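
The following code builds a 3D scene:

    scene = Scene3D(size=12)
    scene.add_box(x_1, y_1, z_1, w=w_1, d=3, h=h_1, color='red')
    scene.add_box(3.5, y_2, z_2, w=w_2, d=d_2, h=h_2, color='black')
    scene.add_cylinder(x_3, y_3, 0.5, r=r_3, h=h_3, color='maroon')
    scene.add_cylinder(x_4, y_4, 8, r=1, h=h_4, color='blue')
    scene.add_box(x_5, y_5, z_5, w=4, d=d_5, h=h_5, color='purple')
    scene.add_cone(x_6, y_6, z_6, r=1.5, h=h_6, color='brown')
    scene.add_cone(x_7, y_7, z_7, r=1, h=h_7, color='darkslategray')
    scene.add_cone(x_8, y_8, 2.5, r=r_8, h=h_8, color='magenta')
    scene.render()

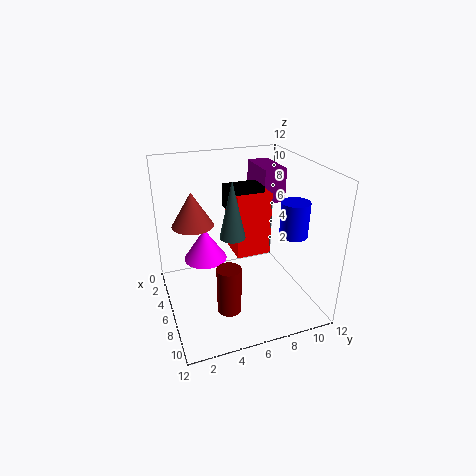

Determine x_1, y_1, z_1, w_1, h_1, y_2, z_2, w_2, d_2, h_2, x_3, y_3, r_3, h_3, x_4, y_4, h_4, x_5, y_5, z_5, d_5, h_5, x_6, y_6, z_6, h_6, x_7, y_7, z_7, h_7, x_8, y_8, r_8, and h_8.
x_1 = 2.5; y_1 = 6; z_1 = 4; w_1 = 3.5; h_1 = 5.5; y_2 = 5.5; z_2 = 8; w_2 = 2; d_2 = 3; h_2 = 2; x_3 = 8; y_3 = 4.5; r_3 = 1; h_3 = 4; x_4 = 10.5; y_4 = 8.5; h_4 = 2.5; x_5 = 0.5; y_5 = 9; z_5 = 8; d_5 = 2; h_5 = 3; x_6 = 7.5; y_6 = 2; z_6 = 8.5; h_6 = 2.5; x_7 = 7.5; y_7 = 5; z_7 = 7; h_7 = 4.5; x_8 = 2.5; y_8 = 4; r_8 = 2; h_8 = 3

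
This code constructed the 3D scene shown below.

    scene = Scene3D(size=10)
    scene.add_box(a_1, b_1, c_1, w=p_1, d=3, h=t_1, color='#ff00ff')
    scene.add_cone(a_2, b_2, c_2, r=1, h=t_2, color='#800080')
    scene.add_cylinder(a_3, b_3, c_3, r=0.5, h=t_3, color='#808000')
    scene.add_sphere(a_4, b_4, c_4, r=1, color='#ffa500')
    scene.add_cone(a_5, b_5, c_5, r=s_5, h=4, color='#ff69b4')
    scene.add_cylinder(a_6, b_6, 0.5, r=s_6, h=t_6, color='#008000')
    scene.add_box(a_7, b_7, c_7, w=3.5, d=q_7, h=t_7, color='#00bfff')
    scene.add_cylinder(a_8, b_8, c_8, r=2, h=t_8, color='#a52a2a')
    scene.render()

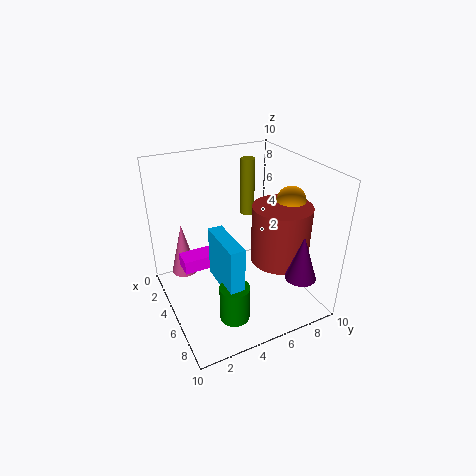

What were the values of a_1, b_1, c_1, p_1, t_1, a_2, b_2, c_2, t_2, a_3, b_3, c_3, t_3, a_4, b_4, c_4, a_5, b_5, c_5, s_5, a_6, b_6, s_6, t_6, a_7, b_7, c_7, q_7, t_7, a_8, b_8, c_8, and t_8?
a_1 = 2
b_1 = 1.5
c_1 = 2
p_1 = 1.5
t_1 = 1
a_2 = 9
b_2 = 7.5
c_2 = 3.5
t_2 = 3
a_3 = 3.5
b_3 = 6.5
c_3 = 6
t_3 = 4
a_4 = 6
b_4 = 8.5
c_4 = 7.5
a_5 = 1.5
b_5 = 2
c_5 = 1
s_5 = 1
a_6 = 7.5
b_6 = 3.5
s_6 = 1
t_6 = 2.5
a_7 = 4.5
b_7 = 3
c_7 = 2.5
q_7 = 1
t_7 = 3.5
a_8 = 6.5
b_8 = 7.5
c_8 = 3.5
t_8 = 4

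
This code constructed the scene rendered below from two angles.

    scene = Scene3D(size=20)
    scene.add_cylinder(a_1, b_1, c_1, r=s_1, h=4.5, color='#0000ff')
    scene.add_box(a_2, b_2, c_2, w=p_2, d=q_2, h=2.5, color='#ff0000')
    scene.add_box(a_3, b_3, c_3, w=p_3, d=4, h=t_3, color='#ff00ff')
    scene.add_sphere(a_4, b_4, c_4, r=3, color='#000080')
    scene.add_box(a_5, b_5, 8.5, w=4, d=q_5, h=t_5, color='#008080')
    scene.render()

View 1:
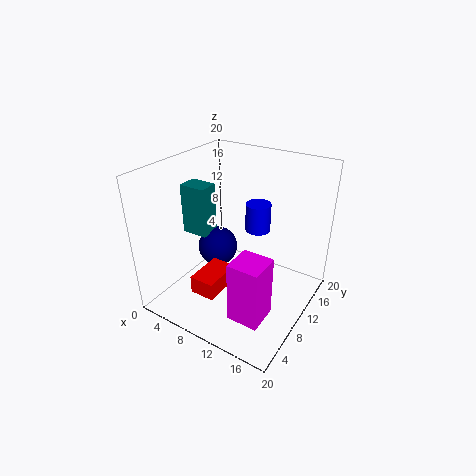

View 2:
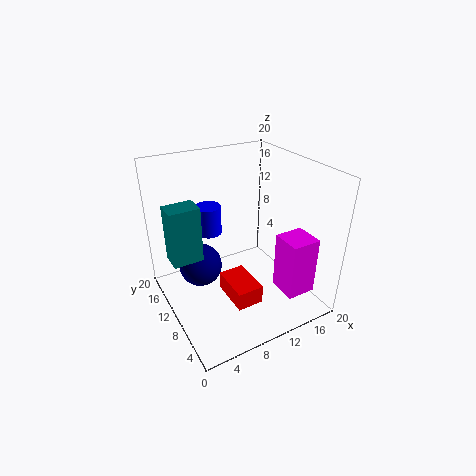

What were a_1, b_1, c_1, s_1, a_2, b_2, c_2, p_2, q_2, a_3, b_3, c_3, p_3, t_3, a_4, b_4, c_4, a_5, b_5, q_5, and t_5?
a_1 = 9, b_1 = 17.5, c_1 = 7.5, s_1 = 2, a_2 = 6.5, b_2 = 3.5, c_2 = 3.5, p_2 = 3.5, q_2 = 5.5, a_3 = 13.5, b_3 = 2, c_3 = 3.5, p_3 = 4, t_3 = 8, a_4 = 5, b_4 = 12, c_4 = 6, a_5 = 0.5, b_5 = 9.5, q_5 = 3, t_5 = 7.5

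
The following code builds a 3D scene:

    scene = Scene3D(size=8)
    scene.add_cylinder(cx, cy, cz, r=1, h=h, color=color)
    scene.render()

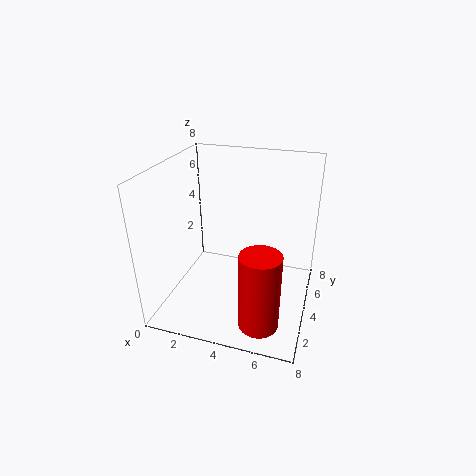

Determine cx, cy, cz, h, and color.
cx = 6
cy = 1
cz = 1
h = 4
color = 'red'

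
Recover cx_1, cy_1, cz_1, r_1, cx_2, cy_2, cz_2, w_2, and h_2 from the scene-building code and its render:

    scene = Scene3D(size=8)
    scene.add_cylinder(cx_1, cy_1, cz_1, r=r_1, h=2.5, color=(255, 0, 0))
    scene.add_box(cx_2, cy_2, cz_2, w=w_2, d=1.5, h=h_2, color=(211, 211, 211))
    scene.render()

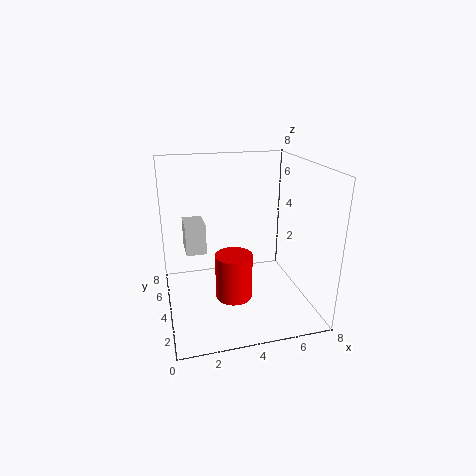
cx_1 = 3.5, cy_1 = 3, cz_1 = 1, r_1 = 1, cx_2 = 1, cy_2 = 2.5, cz_2 = 4, w_2 = 1, h_2 = 1.5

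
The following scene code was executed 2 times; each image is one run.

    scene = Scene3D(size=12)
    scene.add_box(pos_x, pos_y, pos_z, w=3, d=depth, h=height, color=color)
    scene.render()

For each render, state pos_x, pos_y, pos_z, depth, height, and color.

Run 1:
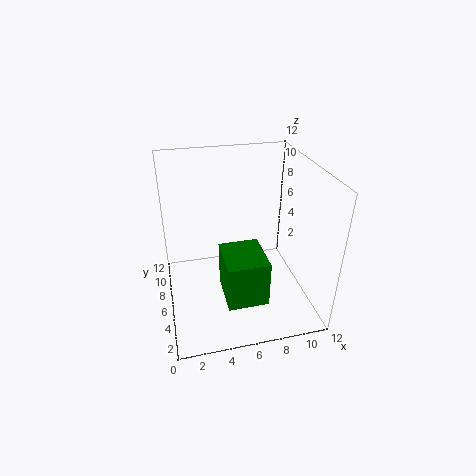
pos_x = 4, pos_y = 0.5, pos_z = 3.5, depth = 3.5, height = 3.5, color = 'green'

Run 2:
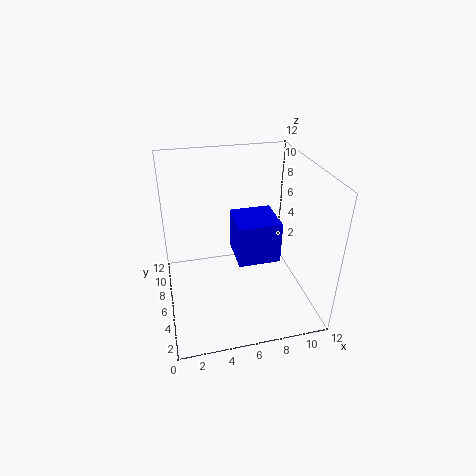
pos_x = 5, pos_y = 1.5, pos_z = 6.5, depth = 3, height = 3, color = 'blue'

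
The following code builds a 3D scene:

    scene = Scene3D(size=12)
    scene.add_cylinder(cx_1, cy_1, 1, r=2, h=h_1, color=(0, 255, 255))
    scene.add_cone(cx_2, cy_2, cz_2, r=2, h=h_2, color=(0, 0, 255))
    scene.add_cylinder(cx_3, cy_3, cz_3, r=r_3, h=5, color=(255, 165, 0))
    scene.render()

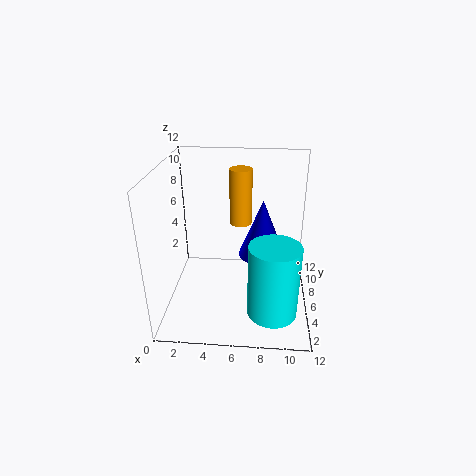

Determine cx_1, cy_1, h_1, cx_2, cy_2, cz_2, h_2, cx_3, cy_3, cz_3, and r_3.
cx_1 = 9, cy_1 = 3, h_1 = 6, cx_2 = 8, cy_2 = 7, cz_2 = 4, h_2 = 5, cx_3 = 6, cy_3 = 9, cz_3 = 6, r_3 = 1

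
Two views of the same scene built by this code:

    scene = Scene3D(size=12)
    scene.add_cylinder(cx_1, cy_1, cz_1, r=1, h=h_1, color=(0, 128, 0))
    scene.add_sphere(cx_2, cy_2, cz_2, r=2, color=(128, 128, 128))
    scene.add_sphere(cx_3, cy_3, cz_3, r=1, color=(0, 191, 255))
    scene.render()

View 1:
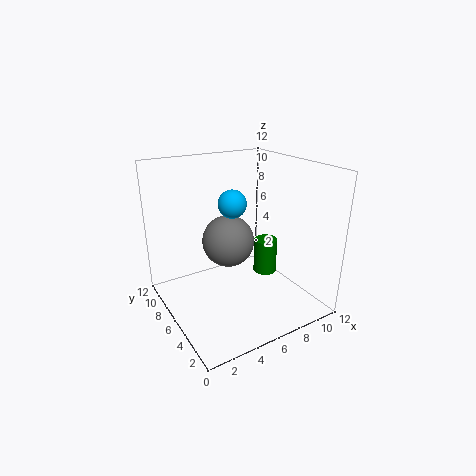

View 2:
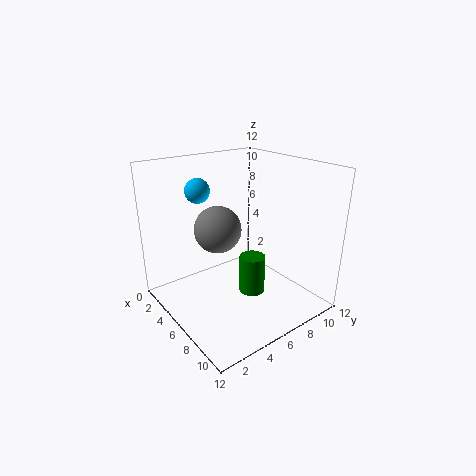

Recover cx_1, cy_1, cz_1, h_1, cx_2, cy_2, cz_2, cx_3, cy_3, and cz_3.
cx_1 = 8.5, cy_1 = 5.5, cz_1 = 2.5, h_1 = 3, cx_2 = 4.5, cy_2 = 5, cz_2 = 6.5, cx_3 = 4, cy_3 = 3.5, cz_3 = 10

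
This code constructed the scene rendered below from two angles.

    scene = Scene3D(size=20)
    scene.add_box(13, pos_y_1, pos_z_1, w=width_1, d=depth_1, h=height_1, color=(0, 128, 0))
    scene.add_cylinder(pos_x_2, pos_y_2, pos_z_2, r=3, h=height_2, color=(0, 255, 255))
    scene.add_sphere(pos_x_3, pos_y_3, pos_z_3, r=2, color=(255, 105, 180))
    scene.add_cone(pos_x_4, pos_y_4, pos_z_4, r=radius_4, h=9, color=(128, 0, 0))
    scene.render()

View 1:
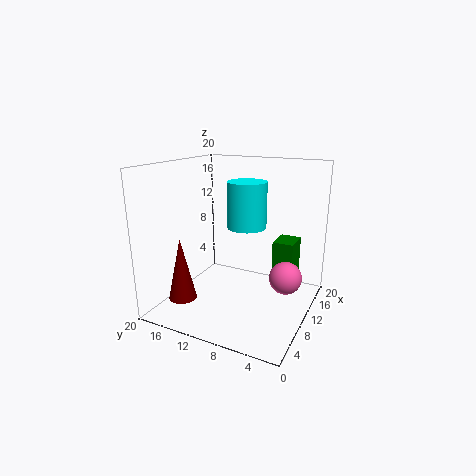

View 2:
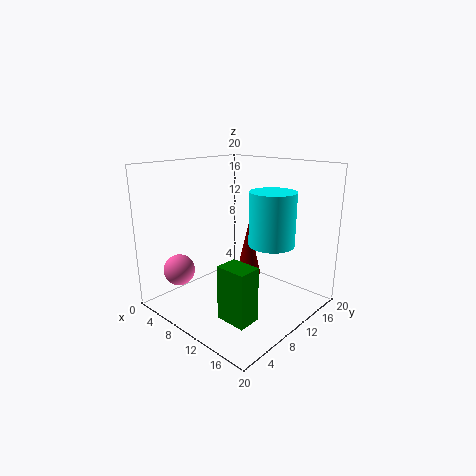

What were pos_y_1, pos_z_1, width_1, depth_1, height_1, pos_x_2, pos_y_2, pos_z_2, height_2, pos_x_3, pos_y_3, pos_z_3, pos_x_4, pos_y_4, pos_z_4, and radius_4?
pos_y_1 = 3
pos_z_1 = 2
width_1 = 4
depth_1 = 3
height_1 = 7
pos_x_2 = 15
pos_y_2 = 11
pos_z_2 = 10
height_2 = 7
pos_x_3 = 7
pos_y_3 = 2
pos_z_3 = 7
pos_x_4 = 6
pos_y_4 = 17
pos_z_4 = 1
radius_4 = 2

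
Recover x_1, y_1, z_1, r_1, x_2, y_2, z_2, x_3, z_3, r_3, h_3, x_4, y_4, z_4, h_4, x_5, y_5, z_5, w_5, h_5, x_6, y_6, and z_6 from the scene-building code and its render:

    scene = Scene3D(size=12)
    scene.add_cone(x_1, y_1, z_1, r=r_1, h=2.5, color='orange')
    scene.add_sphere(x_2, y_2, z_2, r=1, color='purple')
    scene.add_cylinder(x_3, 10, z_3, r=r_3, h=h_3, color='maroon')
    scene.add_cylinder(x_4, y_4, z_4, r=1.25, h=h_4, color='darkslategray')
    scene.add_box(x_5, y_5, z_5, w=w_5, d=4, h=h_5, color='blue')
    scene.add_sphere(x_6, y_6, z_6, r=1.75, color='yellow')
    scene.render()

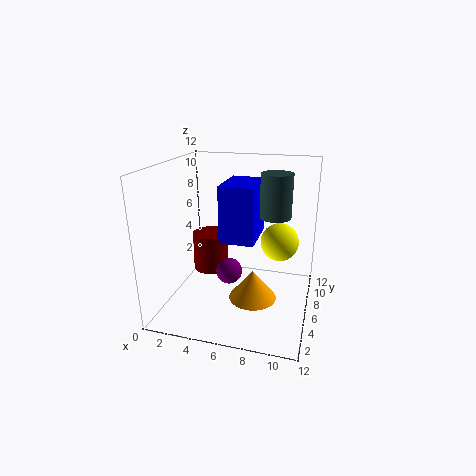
x_1 = 7.5; y_1 = 5.25; z_1 = 1; r_1 = 2; x_2 = 6; y_2 = 3.5; z_2 = 4.25; x_3 = 2; z_3 = 0.75; r_3 = 1.75; h_3 = 3.75; x_4 = 9; y_4 = 6.25; z_4 = 8; h_4 = 3.5; x_5 = 5; y_5 = 4; z_5 = 6.25; w_5 = 2.75; h_5 = 4.5; x_6 = 9; y_6 = 9.5; z_6 = 4.5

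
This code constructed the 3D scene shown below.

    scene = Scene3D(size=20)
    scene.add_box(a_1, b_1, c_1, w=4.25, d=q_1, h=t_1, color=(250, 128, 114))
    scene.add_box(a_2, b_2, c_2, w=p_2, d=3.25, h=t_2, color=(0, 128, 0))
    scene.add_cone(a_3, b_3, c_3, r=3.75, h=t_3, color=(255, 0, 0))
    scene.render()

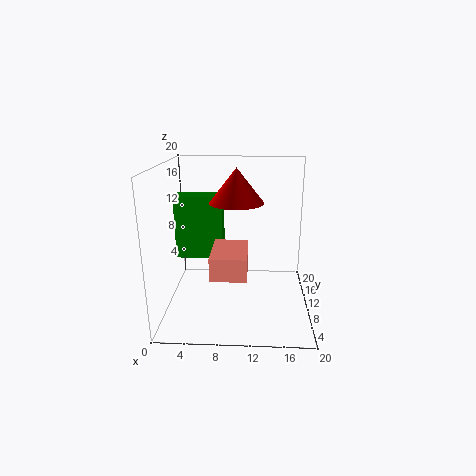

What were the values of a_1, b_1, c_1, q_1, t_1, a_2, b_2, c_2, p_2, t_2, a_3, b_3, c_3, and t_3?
a_1 = 7.25; b_1 = 0.5; c_1 = 8.25; q_1 = 6.25; t_1 = 2.75; a_2 = 1; b_2 = 10.75; c_2 = 6.5; p_2 = 6.75; t_2 = 9; a_3 = 9.75; b_3 = 11; c_3 = 14.75; t_3 = 4.75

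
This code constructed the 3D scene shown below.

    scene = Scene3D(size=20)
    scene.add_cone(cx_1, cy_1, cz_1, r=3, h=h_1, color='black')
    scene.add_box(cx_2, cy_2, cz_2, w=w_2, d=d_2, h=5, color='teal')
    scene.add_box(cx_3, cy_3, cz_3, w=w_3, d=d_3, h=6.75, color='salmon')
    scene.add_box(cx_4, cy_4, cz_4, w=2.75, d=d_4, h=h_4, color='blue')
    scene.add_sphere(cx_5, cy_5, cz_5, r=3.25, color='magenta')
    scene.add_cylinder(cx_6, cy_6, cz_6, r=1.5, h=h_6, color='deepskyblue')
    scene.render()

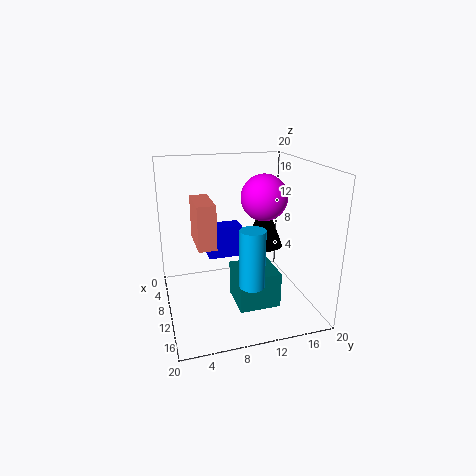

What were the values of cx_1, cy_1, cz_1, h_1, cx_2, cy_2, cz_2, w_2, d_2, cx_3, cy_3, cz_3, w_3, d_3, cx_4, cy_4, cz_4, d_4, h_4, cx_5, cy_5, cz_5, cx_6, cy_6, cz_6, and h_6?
cx_1 = 4.5
cy_1 = 16
cz_1 = 6
h_1 = 7.75
cx_2 = 9
cy_2 = 9
cz_2 = 1
w_2 = 5.75
d_2 = 5.75
cx_3 = 1.25
cy_3 = 4.75
cz_3 = 7.5
w_3 = 6.75
d_3 = 2.75
cx_4 = 2.75
cy_4 = 6.75
cz_4 = 5
d_4 = 5.25
h_4 = 5
cx_5 = 9.25
cy_5 = 14
cz_5 = 15.25
cx_6 = 18.25
cy_6 = 9.25
cz_6 = 7.25
h_6 = 7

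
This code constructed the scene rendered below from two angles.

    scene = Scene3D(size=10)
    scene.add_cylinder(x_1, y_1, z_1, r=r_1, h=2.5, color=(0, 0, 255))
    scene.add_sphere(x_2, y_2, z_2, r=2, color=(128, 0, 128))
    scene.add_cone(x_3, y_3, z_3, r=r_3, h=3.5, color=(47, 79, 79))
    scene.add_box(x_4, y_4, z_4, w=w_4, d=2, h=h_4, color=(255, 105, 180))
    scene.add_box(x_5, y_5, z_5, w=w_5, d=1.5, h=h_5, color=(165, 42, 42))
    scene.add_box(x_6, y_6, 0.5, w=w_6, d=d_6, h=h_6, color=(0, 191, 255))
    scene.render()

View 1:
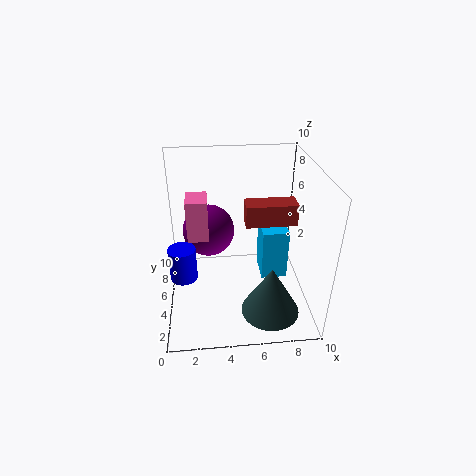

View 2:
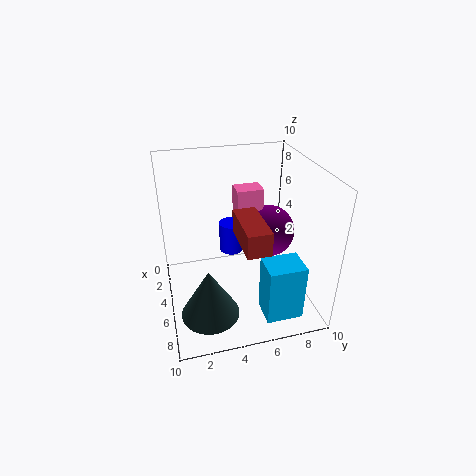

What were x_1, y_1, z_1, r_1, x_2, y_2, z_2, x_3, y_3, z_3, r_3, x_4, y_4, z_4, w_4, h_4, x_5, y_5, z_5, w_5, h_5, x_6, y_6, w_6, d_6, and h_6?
x_1 = 1; y_1 = 5.5; z_1 = 1.5; r_1 = 1; x_2 = 3; y_2 = 8; z_2 = 4; x_3 = 7; y_3 = 2.5; z_3 = 0.5; r_3 = 2; x_4 = 1.5; y_4 = 5.5; z_4 = 4.5; w_4 = 1.5; h_4 = 3; x_5 = 5.5; y_5 = 4.5; z_5 = 6; w_5 = 3.5; h_5 = 1.5; x_6 = 7; y_6 = 6; w_6 = 2; d_6 = 2.5; h_6 = 4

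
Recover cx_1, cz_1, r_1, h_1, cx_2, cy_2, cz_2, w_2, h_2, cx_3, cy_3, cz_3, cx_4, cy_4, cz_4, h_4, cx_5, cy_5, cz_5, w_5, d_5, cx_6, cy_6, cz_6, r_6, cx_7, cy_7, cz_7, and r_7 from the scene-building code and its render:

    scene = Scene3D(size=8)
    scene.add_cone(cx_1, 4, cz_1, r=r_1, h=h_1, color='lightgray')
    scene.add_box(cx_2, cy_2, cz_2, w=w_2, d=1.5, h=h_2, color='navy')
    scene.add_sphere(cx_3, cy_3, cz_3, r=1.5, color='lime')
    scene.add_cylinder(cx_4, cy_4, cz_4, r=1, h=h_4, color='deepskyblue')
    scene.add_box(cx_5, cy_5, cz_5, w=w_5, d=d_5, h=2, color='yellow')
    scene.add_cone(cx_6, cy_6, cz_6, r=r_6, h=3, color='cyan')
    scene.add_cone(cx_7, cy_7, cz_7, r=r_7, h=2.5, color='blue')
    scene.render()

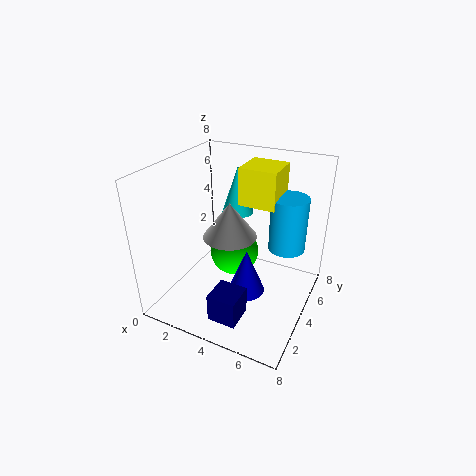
cx_1 = 3.5, cz_1 = 4, r_1 = 1.5, h_1 = 2, cx_2 = 4, cy_2 = 0.5, cz_2 = 1, w_2 = 1.5, h_2 = 1.5, cx_3 = 3, cy_3 = 5.5, cz_3 = 2, cx_4 = 6.5, cy_4 = 5, cz_4 = 3.5, h_4 = 3, cx_5 = 4, cy_5 = 4, cz_5 = 6, w_5 = 2, d_5 = 2, cx_6 = 2.5, cy_6 = 7, cz_6 = 4, r_6 = 1, cx_7 = 5, cy_7 = 3, cz_7 = 1.5, r_7 = 1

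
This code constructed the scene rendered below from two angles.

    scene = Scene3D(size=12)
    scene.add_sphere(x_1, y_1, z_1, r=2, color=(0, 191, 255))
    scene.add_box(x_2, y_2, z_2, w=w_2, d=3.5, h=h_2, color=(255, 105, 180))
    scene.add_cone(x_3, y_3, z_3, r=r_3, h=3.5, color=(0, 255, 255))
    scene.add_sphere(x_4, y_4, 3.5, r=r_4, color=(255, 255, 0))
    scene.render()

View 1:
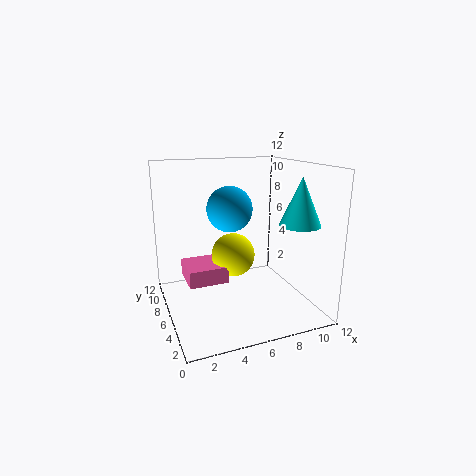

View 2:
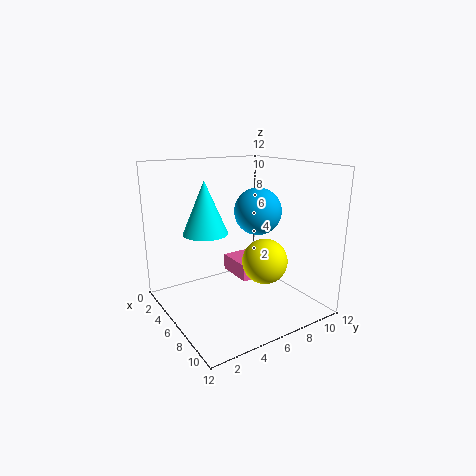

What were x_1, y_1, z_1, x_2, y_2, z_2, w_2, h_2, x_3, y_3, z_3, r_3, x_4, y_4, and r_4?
x_1 = 6, y_1 = 8, z_1 = 8, x_2 = 2, y_2 = 7, z_2 = 1.5, w_2 = 3.5, h_2 = 1.5, x_3 = 9, y_3 = 1.5, z_3 = 8, r_3 = 1.5, x_4 = 6.5, y_4 = 8.5, r_4 = 2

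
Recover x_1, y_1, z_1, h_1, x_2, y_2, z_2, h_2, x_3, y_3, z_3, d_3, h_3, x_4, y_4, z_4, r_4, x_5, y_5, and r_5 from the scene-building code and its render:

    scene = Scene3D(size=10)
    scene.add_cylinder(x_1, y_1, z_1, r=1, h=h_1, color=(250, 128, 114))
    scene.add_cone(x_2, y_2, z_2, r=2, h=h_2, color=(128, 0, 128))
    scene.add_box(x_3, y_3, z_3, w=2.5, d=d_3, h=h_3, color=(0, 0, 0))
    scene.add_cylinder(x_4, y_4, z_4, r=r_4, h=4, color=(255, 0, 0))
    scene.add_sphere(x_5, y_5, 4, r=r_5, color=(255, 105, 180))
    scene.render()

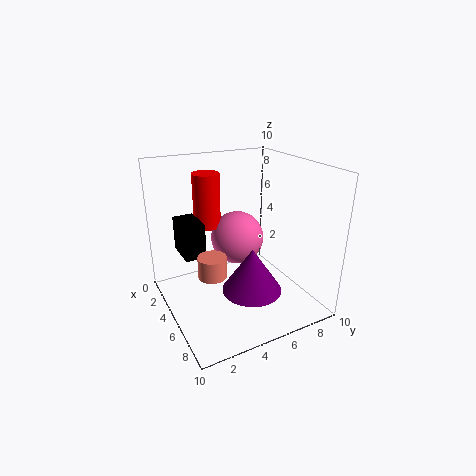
x_1 = 5, y_1 = 3, z_1 = 2.5, h_1 = 1.5, x_2 = 7, y_2 = 5, z_2 = 2, h_2 = 3, x_3 = 1.5, y_3 = 1.5, z_3 = 3.5, d_3 = 1.5, h_3 = 2.5, x_4 = 2, y_4 = 4, z_4 = 5, r_4 = 1, x_5 = 3, y_5 = 6, r_5 = 2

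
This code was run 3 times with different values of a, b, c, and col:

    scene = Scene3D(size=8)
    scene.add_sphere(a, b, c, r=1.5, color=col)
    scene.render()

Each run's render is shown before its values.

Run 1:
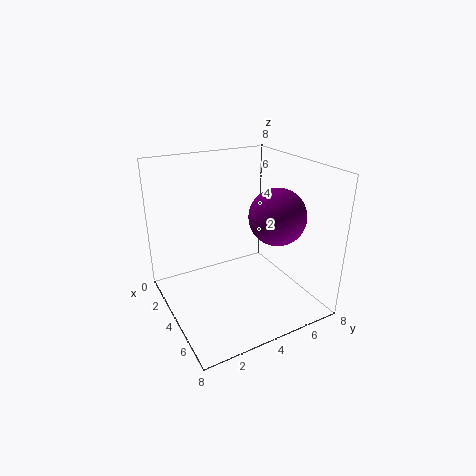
a = 5.5
b = 5.5
c = 5.5
col = 'purple'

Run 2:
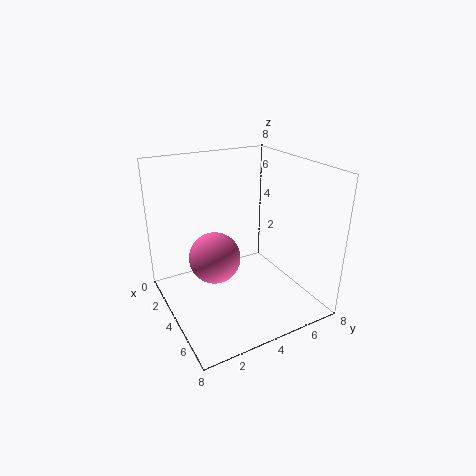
a = 3
b = 3
c = 2.5
col = 'hotpink'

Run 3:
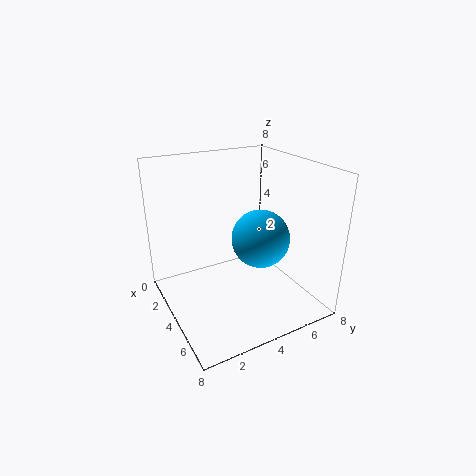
a = 5.5
b = 4.5
c = 4.5
col = 'deepskyblue'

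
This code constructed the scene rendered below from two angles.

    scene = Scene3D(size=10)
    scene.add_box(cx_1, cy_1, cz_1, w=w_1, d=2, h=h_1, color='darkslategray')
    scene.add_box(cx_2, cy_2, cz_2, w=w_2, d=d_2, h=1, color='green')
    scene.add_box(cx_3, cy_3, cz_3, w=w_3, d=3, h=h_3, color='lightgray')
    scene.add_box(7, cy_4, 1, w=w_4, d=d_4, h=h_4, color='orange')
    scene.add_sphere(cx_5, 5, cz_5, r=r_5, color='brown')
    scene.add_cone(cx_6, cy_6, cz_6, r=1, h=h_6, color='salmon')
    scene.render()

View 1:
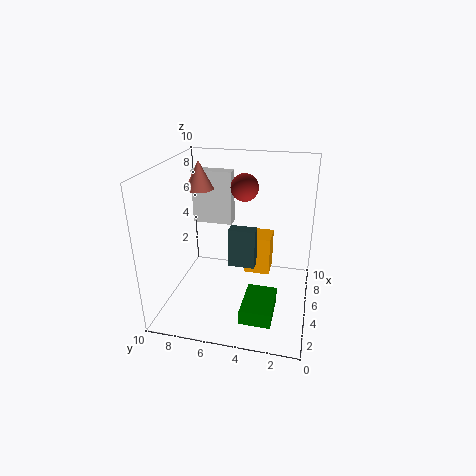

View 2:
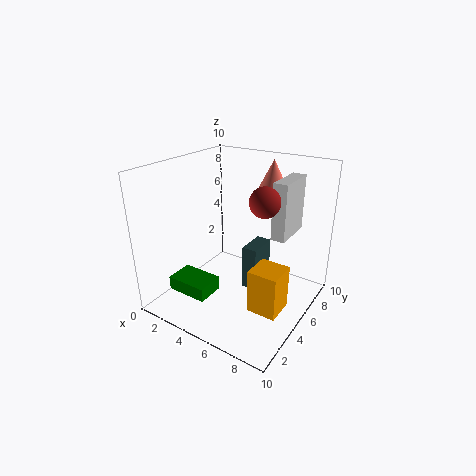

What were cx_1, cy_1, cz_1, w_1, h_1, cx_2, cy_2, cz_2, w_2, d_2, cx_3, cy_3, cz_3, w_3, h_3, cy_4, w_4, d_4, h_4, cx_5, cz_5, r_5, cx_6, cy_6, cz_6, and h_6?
cx_1 = 6, cy_1 = 4, cz_1 = 2, w_1 = 1, h_1 = 3, cx_2 = 1, cy_2 = 2, cz_2 = 1, w_2 = 3, d_2 = 2, cx_3 = 7, cy_3 = 6, cz_3 = 5, w_3 = 1, h_3 = 4, cy_4 = 3, w_4 = 2, d_4 = 2, h_4 = 3, cx_5 = 7, cz_5 = 8, r_5 = 1, cx_6 = 6, cy_6 = 8, cz_6 = 8, h_6 = 2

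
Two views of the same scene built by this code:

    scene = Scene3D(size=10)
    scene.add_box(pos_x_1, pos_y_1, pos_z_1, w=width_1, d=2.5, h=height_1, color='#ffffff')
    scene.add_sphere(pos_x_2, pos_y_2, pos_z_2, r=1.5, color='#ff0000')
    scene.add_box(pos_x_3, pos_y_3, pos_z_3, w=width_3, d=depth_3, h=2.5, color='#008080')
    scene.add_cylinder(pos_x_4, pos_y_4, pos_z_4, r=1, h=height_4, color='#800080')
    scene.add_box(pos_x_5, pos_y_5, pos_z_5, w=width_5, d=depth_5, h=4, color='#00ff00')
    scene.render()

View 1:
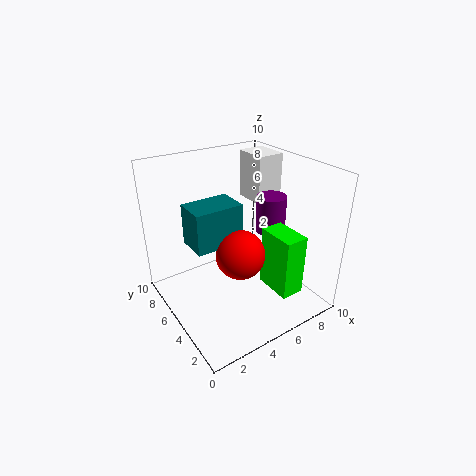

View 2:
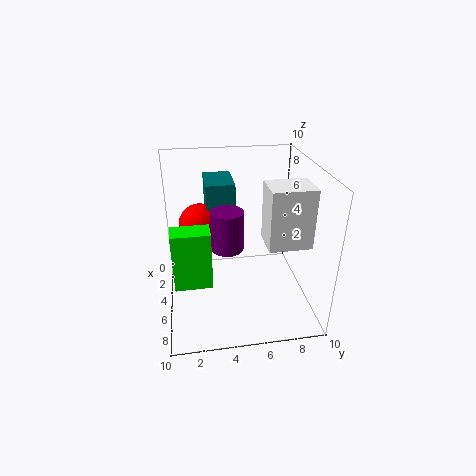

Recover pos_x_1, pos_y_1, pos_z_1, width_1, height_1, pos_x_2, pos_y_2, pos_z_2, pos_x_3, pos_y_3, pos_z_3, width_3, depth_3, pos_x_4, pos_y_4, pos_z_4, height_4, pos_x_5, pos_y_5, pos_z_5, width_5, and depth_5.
pos_x_1 = 7.5; pos_y_1 = 6; pos_z_1 = 6.5; width_1 = 2; height_1 = 3.5; pos_x_2 = 3.5; pos_y_2 = 2.5; pos_z_2 = 5.5; pos_x_3 = 1; pos_y_3 = 3; pos_z_3 = 6; width_3 = 3; depth_3 = 2; pos_x_4 = 7; pos_y_4 = 4; pos_z_4 = 5.5; height_4 = 2.5; pos_x_5 = 5.5; pos_y_5 = 0.5; pos_z_5 = 2.5; width_5 = 1.5; depth_5 = 2.5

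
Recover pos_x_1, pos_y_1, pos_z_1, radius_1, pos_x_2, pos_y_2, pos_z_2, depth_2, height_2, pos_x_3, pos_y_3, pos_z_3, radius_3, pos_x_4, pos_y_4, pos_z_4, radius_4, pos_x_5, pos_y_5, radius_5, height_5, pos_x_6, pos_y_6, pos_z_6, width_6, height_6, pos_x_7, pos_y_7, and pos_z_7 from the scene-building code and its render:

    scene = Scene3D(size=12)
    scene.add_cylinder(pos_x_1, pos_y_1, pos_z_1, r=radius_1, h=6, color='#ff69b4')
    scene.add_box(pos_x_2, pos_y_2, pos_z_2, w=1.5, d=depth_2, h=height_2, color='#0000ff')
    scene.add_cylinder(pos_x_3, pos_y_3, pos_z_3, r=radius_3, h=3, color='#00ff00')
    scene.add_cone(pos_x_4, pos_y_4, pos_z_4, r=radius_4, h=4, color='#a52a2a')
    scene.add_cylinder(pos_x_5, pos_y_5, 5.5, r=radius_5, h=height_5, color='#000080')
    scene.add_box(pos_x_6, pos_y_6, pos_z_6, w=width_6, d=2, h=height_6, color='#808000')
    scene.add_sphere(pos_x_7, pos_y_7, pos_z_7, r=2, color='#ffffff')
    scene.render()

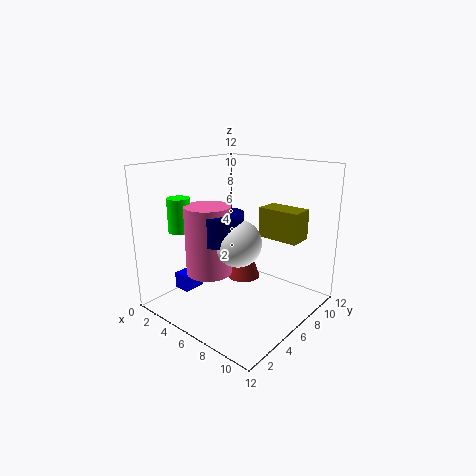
pos_x_1 = 3.5
pos_y_1 = 5
pos_z_1 = 2.5
radius_1 = 2
pos_x_2 = 0.5
pos_y_2 = 3.5
pos_z_2 = 0.5
depth_2 = 2
height_2 = 1.5
pos_x_3 = 1
pos_y_3 = 4
pos_z_3 = 6
radius_3 = 1
pos_x_4 = 5
pos_y_4 = 8
pos_z_4 = 1.5
radius_4 = 1.5
pos_x_5 = 4.5
pos_y_5 = 5.5
radius_5 = 2
height_5 = 2.5
pos_x_6 = 7
pos_y_6 = 7.5
pos_z_6 = 6
width_6 = 3.5
height_6 = 2.5
pos_x_7 = 6
pos_y_7 = 6
pos_z_7 = 5.5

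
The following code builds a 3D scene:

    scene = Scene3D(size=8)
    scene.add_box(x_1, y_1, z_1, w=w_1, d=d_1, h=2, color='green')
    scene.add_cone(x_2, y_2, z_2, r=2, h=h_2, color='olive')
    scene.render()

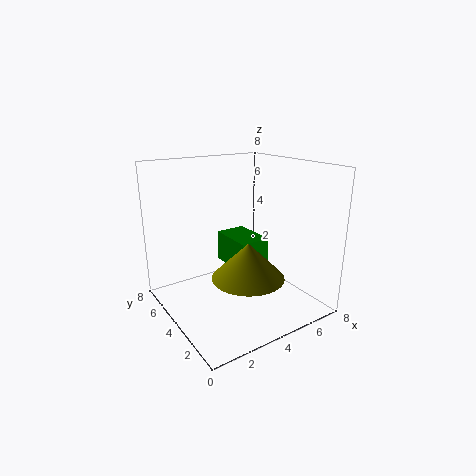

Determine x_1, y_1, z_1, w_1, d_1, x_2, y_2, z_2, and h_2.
x_1 = 5
y_1 = 5
z_1 = 1
w_1 = 2
d_1 = 3
x_2 = 4
y_2 = 3
z_2 = 2
h_2 = 2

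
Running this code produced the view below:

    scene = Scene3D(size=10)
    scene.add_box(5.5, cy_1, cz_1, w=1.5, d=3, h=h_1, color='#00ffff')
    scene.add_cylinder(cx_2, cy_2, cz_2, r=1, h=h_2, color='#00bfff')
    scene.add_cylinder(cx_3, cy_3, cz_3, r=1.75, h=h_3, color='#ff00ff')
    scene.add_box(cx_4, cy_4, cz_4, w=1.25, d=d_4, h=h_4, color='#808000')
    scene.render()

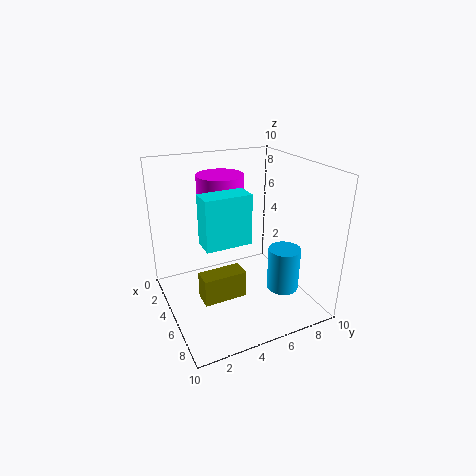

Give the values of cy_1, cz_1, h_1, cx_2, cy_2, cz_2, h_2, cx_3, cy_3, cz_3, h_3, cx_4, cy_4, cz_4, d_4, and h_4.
cy_1 = 2, cz_1 = 5.5, h_1 = 3.25, cx_2 = 8.5, cy_2 = 6.5, cz_2 = 2.75, h_2 = 2.75, cx_3 = 2, cy_3 = 5, cz_3 = 5, h_3 = 3.75, cx_4 = 6.5, cy_4 = 1.5, cz_4 = 2.25, d_4 = 2.75, h_4 = 1.75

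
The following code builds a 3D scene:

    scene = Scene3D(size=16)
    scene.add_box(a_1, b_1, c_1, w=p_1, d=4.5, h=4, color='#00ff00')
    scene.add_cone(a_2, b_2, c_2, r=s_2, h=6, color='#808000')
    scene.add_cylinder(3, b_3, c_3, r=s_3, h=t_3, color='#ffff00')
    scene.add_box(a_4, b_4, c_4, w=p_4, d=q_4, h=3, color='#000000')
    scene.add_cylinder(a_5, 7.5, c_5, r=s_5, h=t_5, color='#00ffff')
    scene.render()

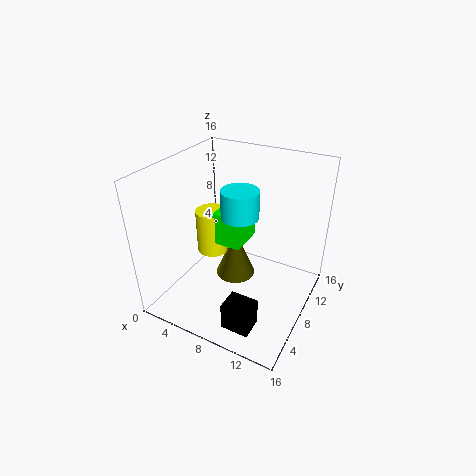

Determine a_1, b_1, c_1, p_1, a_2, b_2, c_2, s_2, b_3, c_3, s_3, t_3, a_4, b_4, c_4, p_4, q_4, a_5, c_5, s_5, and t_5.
a_1 = 4; b_1 = 9; c_1 = 5.5; p_1 = 3.5; a_2 = 6; b_2 = 11; c_2 = 0.5; s_2 = 2.5; b_3 = 10.5; c_3 = 3.5; s_3 = 2; t_3 = 5.5; a_4 = 9.5; b_4 = 1.5; c_4 = 1; p_4 = 3; q_4 = 2.5; a_5 = 8.5; c_5 = 11; s_5 = 2; t_5 = 3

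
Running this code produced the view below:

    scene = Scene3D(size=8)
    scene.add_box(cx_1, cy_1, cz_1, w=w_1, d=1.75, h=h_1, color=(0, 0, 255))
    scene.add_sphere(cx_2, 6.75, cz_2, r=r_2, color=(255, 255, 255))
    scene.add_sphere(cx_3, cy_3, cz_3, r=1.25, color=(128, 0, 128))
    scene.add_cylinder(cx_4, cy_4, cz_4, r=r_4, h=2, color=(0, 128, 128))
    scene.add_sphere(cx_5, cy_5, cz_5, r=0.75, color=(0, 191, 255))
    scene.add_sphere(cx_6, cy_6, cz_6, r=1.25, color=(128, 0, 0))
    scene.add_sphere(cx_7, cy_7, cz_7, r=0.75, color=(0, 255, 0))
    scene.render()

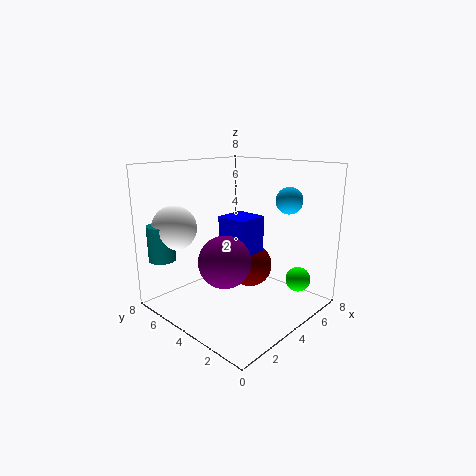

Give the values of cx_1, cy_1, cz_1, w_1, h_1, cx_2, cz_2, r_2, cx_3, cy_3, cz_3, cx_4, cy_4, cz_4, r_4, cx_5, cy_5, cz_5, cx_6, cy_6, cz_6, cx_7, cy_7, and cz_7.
cx_1 = 3.25
cy_1 = 3
cz_1 = 3.25
w_1 = 1.75
h_1 = 2
cx_2 = 1.75
cz_2 = 4.5
r_2 = 1.25
cx_3 = 1.5
cy_3 = 2.5
cz_3 = 3.75
cx_4 = 1
cy_4 = 7
cz_4 = 2.75
r_4 = 0.75
cx_5 = 6.25
cy_5 = 2.25
cz_5 = 6
cx_6 = 4.75
cy_6 = 3.75
cz_6 = 2.25
cx_7 = 7.25
cy_7 = 2
cz_7 = 1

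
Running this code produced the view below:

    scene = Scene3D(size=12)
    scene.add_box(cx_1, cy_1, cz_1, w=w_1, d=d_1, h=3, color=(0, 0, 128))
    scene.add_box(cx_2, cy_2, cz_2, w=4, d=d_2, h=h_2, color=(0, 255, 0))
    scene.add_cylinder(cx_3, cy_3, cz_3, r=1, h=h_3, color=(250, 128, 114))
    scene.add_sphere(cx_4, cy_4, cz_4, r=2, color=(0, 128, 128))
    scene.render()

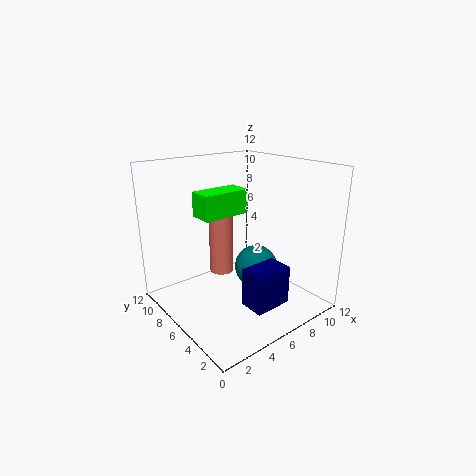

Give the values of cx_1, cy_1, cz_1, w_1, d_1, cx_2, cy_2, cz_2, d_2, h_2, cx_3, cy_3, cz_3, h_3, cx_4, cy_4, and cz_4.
cx_1 = 4
cy_1 = 1
cz_1 = 2
w_1 = 3
d_1 = 2
cx_2 = 3
cy_2 = 6
cz_2 = 8
d_2 = 2
h_2 = 2
cx_3 = 5
cy_3 = 7
cz_3 = 3
h_3 = 5
cx_4 = 9
cy_4 = 7
cz_4 = 2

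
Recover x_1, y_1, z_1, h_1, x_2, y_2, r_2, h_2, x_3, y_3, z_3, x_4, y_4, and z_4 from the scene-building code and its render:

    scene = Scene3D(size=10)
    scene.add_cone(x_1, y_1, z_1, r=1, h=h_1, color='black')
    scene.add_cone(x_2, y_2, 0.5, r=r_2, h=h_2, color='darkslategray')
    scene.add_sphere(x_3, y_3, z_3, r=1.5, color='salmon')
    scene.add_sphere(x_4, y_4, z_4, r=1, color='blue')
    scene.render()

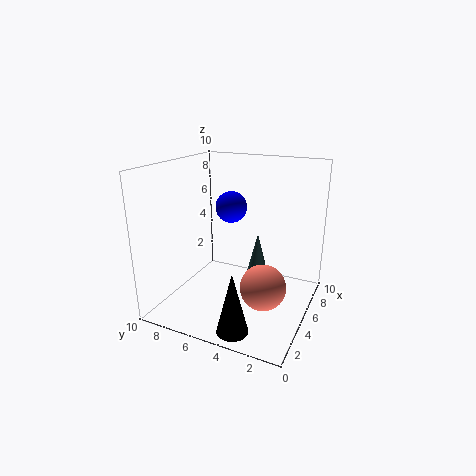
x_1 = 1
y_1 = 3.5
z_1 = 0.5
h_1 = 4
x_2 = 7.5
y_2 = 4.5
r_2 = 1
h_2 = 4
x_3 = 3.5
y_3 = 2.5
z_3 = 2.5
x_4 = 4
y_4 = 5
z_4 = 7.5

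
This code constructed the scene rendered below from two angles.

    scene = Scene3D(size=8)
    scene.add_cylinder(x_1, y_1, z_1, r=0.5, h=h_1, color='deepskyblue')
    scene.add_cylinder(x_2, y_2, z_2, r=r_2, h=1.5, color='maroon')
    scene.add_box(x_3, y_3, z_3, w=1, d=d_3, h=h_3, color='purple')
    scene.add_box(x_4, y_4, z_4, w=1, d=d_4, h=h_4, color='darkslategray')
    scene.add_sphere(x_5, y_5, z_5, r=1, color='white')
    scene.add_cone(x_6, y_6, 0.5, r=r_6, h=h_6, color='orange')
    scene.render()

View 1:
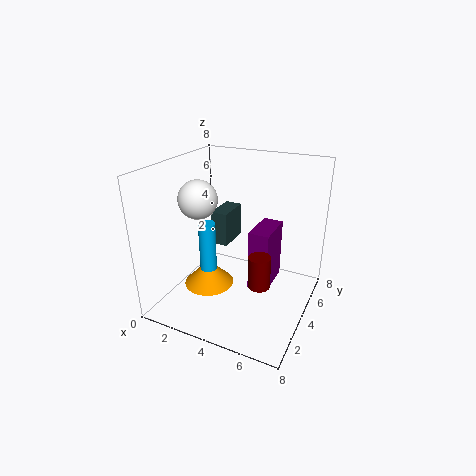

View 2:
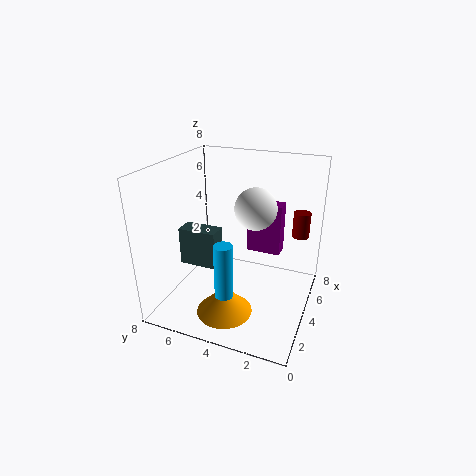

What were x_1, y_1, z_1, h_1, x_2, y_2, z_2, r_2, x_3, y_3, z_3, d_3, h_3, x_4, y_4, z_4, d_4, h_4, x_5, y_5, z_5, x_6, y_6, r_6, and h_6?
x_1 = 2, y_1 = 4, z_1 = 1.5, h_1 = 3, x_2 = 6.5, y_2 = 1, z_2 = 3.5, r_2 = 0.5, x_3 = 5.5, y_3 = 2, z_3 = 2.5, d_3 = 2, h_3 = 3, x_4 = 2, y_4 = 4.5, z_4 = 3, d_4 = 2, h_4 = 2, x_5 = 2.5, y_5 = 2.5, z_5 = 6.5, x_6 = 2, y_6 = 4, r_6 = 1.5, h_6 = 1.5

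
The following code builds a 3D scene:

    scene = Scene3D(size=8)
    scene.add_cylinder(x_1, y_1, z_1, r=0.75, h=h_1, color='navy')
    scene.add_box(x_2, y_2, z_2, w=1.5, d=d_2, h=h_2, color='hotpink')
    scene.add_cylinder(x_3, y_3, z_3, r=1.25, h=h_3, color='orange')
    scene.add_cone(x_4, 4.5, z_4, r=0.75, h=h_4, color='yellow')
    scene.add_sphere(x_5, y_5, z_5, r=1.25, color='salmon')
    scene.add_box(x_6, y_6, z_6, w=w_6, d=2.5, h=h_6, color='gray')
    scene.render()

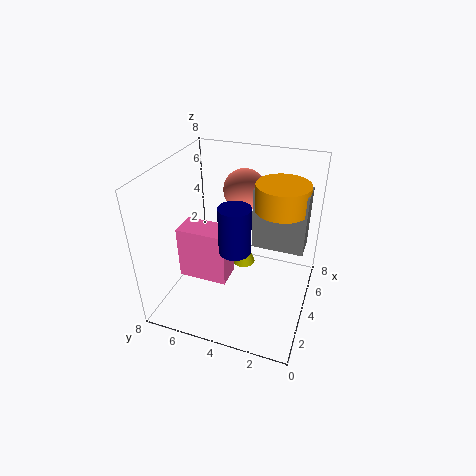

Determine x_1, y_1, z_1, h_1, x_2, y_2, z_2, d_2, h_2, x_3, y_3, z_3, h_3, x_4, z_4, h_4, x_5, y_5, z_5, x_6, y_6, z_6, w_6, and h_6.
x_1 = 1.5
y_1 = 3.25
z_1 = 5
h_1 = 2.25
x_2 = 2.5
y_2 = 4.25
z_2 = 1.75
d_2 = 2.75
h_2 = 3
x_3 = 3
y_3 = 1.5
z_3 = 6.75
h_3 = 1.25
x_4 = 6.5
z_4 = 0.5
h_4 = 2
x_5 = 6.5
y_5 = 4.5
z_5 = 5.75
x_6 = 2.5
y_6 = 0.25
z_6 = 4.75
w_6 = 1.25
h_6 = 3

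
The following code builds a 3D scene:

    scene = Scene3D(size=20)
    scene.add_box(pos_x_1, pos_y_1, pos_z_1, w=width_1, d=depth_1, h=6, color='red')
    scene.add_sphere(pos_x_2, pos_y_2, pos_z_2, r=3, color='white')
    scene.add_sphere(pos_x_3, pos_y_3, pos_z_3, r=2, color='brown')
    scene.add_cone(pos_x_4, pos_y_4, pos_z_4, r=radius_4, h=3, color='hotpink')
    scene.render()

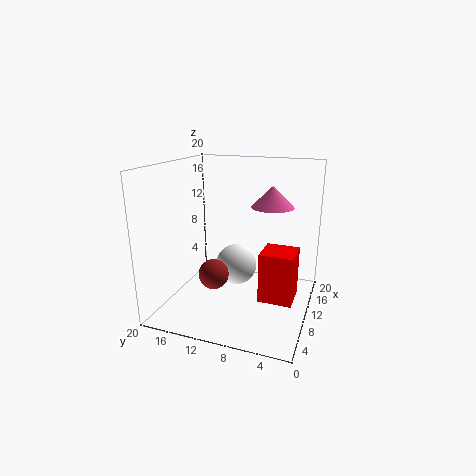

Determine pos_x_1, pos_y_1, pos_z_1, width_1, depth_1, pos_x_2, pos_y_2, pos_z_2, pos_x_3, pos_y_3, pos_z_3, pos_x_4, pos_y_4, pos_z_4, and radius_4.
pos_x_1 = 3, pos_y_1 = 1, pos_z_1 = 5, width_1 = 4, depth_1 = 4, pos_x_2 = 12, pos_y_2 = 11, pos_z_2 = 5, pos_x_3 = 6, pos_y_3 = 12, pos_z_3 = 6, pos_x_4 = 13, pos_y_4 = 6, pos_z_4 = 14, radius_4 = 3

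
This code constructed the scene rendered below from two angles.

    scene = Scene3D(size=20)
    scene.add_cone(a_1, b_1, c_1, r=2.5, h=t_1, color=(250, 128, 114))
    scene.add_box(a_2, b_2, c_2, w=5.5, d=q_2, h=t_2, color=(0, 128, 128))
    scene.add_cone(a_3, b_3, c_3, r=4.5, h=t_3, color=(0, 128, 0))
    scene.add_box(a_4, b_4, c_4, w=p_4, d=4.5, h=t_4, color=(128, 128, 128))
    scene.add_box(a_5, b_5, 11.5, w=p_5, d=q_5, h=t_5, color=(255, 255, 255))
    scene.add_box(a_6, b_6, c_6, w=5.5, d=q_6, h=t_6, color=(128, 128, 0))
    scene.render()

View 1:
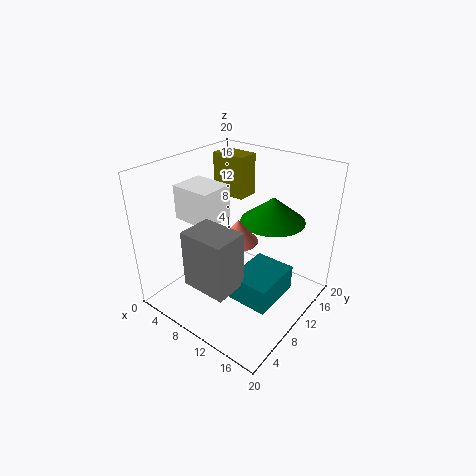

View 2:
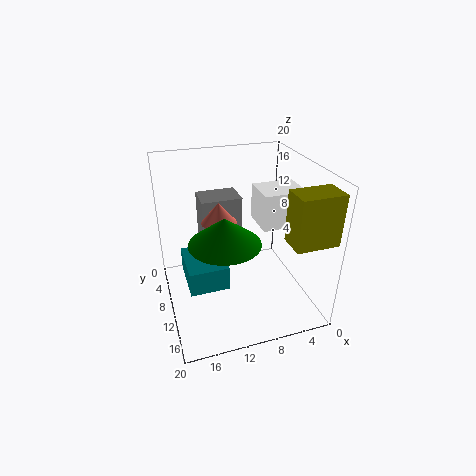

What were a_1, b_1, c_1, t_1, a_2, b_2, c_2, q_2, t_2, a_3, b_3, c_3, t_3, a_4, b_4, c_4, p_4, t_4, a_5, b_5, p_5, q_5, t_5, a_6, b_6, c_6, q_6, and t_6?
a_1 = 12
b_1 = 7.5
c_1 = 11.5
t_1 = 3
a_2 = 12
b_2 = 5.5
c_2 = 3.5
q_2 = 7
t_2 = 3.5
a_3 = 13
b_3 = 14
c_3 = 12
t_3 = 3.5
a_4 = 8
b_4 = 1.5
c_4 = 6.5
p_4 = 6
t_4 = 7.5
a_5 = 1
b_5 = 7
p_5 = 6
q_5 = 5
t_5 = 5
a_6 = 0.5
b_6 = 16
c_6 = 12.5
q_6 = 3.5
t_6 = 6.5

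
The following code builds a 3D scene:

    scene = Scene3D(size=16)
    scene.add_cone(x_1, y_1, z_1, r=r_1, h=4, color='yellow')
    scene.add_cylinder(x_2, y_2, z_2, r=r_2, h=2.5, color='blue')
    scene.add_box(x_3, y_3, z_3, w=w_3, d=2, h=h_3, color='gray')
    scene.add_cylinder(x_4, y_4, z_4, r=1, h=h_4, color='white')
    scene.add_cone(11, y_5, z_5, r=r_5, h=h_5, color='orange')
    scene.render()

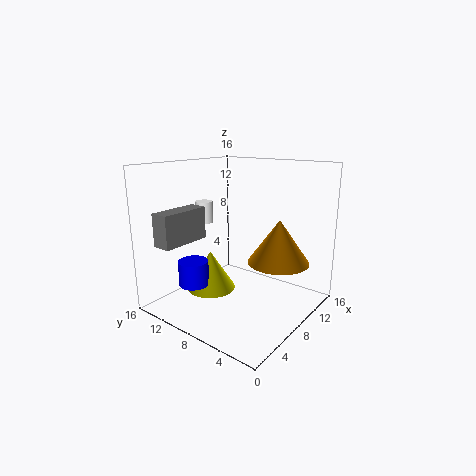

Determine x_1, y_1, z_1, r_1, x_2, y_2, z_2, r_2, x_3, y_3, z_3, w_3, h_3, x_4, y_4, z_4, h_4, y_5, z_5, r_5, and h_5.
x_1 = 4
y_1 = 8.5
z_1 = 3.5
r_1 = 2.5
x_2 = 2
y_2 = 9
z_2 = 4.5
r_2 = 1.5
x_3 = 0.5
y_3 = 11
z_3 = 8
w_3 = 5.5
h_3 = 3.5
x_4 = 8
y_4 = 13
z_4 = 9
h_4 = 2.5
y_5 = 4.5
z_5 = 5
r_5 = 3.5
h_5 = 5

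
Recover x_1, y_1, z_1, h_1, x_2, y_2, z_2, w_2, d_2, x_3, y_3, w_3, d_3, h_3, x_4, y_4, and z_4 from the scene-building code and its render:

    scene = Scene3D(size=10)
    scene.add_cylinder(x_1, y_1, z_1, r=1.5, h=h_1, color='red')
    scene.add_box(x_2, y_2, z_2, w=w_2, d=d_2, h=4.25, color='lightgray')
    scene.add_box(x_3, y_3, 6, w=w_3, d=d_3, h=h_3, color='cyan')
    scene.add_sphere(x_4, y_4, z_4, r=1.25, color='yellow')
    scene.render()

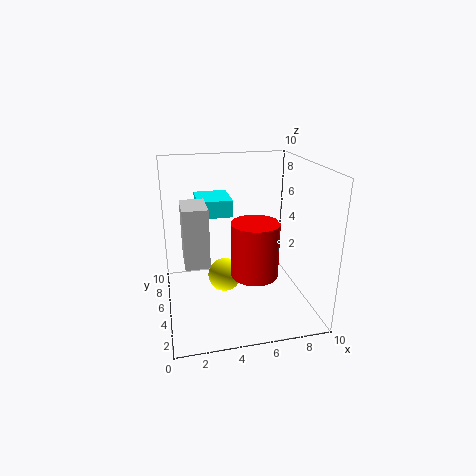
x_1 = 5.5; y_1 = 2.5; z_1 = 3.5; h_1 = 3.5; x_2 = 1.25; y_2 = 4.75; z_2 = 3; w_2 = 1.75; d_2 = 2.75; x_3 = 2.5; y_3 = 6.5; w_3 = 2.5; d_3 = 3; h_3 = 1.25; x_4 = 4.25; y_4 = 6.25; z_4 = 1.5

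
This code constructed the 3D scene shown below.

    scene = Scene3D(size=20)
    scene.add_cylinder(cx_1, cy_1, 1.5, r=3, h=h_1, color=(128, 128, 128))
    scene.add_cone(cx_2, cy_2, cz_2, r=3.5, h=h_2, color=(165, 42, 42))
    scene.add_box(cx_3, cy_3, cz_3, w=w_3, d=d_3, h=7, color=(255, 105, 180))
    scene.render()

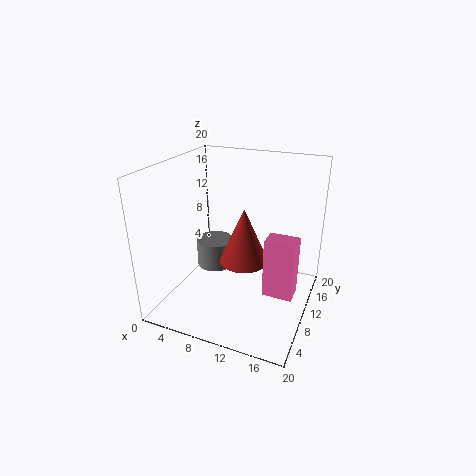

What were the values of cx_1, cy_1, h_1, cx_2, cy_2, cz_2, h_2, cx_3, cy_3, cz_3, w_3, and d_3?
cx_1 = 3.5, cy_1 = 15.5, h_1 = 4.5, cx_2 = 10.5, cy_2 = 11, cz_2 = 6, h_2 = 8, cx_3 = 16, cy_3 = 3, cz_3 = 7, w_3 = 3.5, d_3 = 2.5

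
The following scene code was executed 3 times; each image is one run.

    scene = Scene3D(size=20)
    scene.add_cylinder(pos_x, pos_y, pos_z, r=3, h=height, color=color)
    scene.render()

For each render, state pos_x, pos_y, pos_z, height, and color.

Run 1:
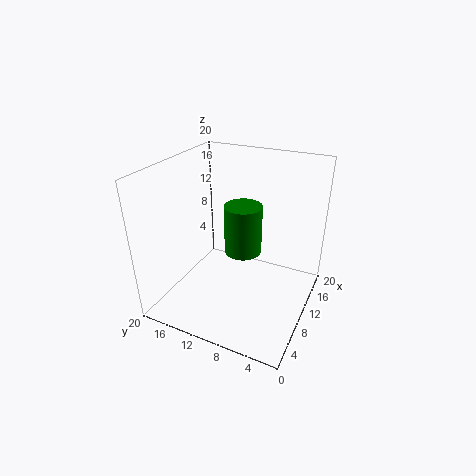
pos_x = 16
pos_y = 12
pos_z = 4
height = 8
color = 'green'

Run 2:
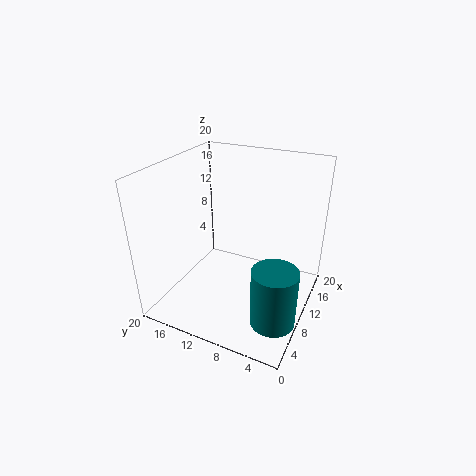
pos_x = 6
pos_y = 3
pos_z = 1
height = 8
color = 'teal'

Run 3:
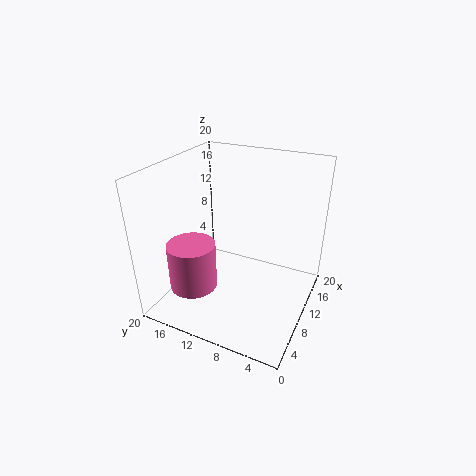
pos_x = 3
pos_y = 13
pos_z = 6
height = 6
color = 'hotpink'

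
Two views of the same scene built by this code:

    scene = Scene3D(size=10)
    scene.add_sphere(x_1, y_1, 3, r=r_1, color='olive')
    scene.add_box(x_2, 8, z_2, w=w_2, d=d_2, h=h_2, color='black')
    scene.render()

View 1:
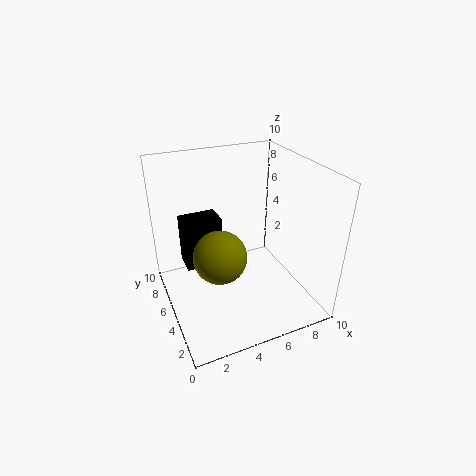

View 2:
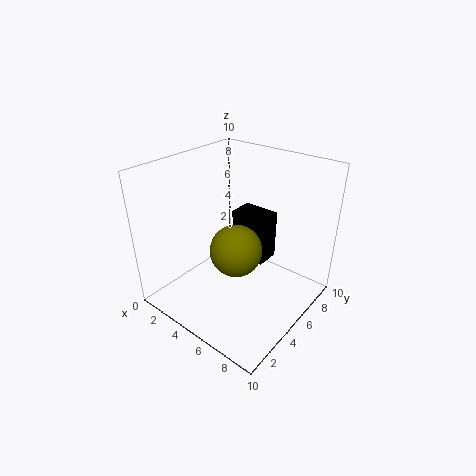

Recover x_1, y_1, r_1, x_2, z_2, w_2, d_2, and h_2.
x_1 = 4
y_1 = 6
r_1 = 2
x_2 = 2
z_2 = 1
w_2 = 3
d_2 = 2
h_2 = 4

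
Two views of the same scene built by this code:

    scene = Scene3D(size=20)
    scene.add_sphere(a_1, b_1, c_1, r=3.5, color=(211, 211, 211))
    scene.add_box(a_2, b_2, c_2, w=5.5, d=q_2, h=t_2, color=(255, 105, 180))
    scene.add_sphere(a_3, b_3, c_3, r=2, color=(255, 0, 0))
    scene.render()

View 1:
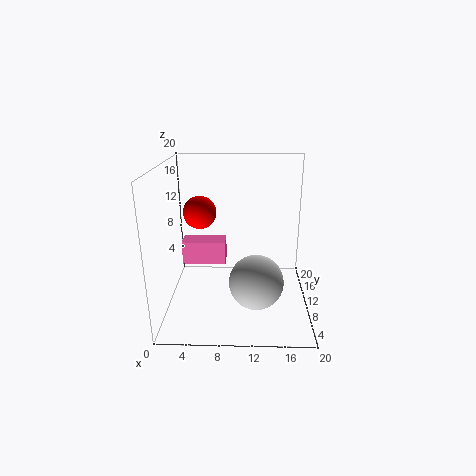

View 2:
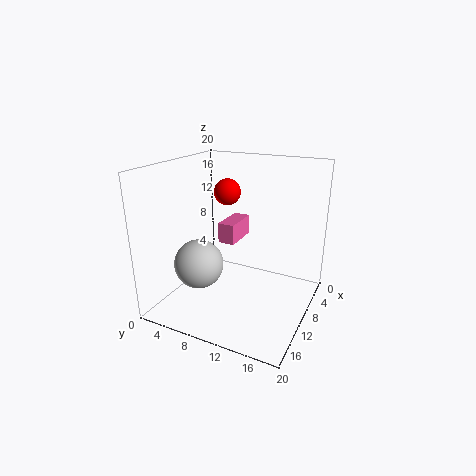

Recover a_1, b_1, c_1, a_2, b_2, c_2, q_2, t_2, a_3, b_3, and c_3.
a_1 = 12.5; b_1 = 5; c_1 = 6; a_2 = 3; b_2 = 6; c_2 = 8; q_2 = 2.5; t_2 = 3; a_3 = 5.5; b_3 = 6; c_3 = 15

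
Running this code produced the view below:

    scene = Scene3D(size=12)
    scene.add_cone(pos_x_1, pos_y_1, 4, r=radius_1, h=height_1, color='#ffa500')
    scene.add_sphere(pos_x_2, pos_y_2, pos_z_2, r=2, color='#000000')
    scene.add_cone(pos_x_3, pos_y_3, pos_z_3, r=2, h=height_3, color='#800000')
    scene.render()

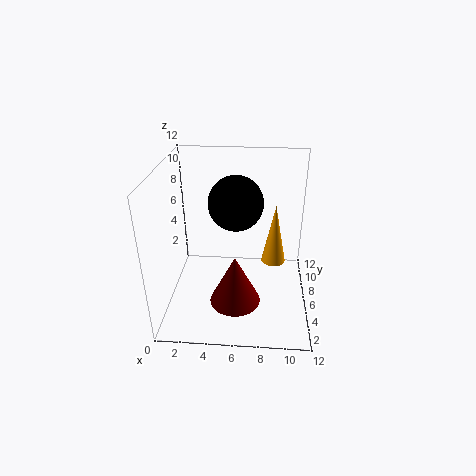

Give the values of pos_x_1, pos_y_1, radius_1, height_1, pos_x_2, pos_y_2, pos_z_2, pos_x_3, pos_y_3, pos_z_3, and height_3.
pos_x_1 = 9, pos_y_1 = 6, radius_1 = 1, height_1 = 5, pos_x_2 = 6, pos_y_2 = 4, pos_z_2 = 10, pos_x_3 = 6, pos_y_3 = 3, pos_z_3 = 2, height_3 = 4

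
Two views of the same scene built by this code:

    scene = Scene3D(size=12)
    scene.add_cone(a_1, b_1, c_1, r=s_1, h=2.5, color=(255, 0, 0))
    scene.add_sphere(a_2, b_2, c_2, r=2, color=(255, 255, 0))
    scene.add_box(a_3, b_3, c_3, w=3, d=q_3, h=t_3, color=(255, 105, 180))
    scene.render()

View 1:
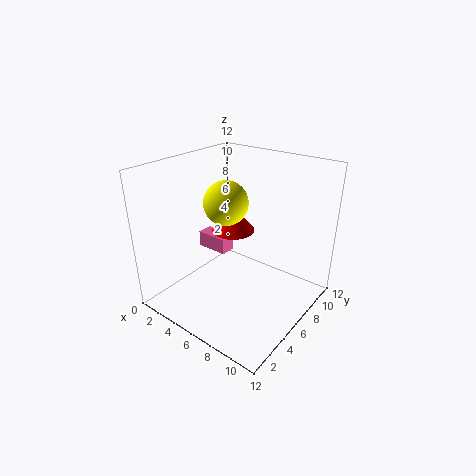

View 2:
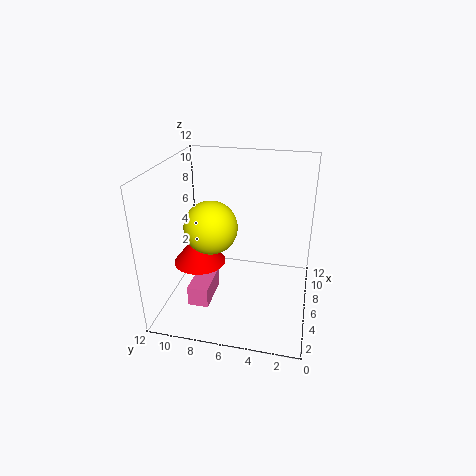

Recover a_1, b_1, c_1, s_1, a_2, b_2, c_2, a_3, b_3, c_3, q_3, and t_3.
a_1 = 3.5
b_1 = 8.5
c_1 = 5
s_1 = 2
a_2 = 3.5
b_2 = 7.5
c_2 = 8
a_3 = 0.5
b_3 = 7
c_3 = 3
q_3 = 1.5
t_3 = 1.5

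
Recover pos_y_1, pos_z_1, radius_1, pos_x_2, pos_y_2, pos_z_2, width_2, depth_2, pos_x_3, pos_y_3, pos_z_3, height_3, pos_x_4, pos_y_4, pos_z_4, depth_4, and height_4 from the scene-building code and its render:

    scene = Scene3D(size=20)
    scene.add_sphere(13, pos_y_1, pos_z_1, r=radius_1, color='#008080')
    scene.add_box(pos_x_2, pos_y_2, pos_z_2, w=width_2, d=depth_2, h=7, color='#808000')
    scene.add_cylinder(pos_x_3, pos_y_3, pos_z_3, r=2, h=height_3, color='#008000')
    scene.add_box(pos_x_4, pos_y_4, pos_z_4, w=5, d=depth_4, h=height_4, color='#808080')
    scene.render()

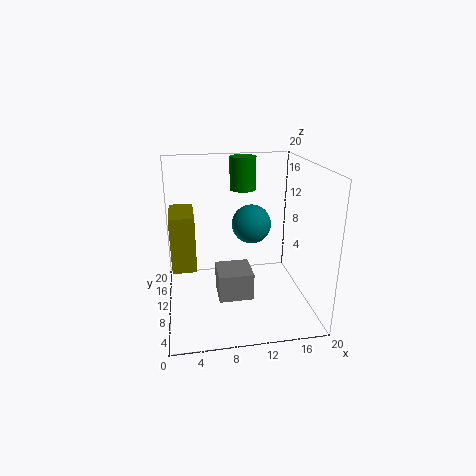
pos_y_1 = 15; pos_z_1 = 10; radius_1 = 3; pos_x_2 = 1; pos_y_2 = 5; pos_z_2 = 8; width_2 = 3; depth_2 = 6; pos_x_3 = 12; pos_y_3 = 17; pos_z_3 = 15; height_3 = 5; pos_x_4 = 7; pos_y_4 = 8; pos_z_4 = 1; depth_4 = 5; height_4 = 4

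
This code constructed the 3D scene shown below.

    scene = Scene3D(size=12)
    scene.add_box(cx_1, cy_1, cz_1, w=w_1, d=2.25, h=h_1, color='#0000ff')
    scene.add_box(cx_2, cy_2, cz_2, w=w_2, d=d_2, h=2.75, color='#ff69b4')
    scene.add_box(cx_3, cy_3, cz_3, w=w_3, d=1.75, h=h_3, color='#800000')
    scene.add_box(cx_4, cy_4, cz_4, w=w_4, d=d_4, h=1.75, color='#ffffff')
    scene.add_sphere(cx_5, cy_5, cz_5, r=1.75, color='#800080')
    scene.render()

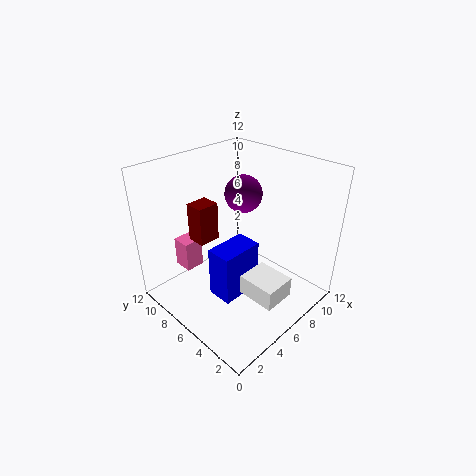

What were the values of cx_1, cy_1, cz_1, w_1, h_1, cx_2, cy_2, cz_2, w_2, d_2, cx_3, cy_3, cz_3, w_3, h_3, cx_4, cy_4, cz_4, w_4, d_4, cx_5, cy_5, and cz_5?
cx_1 = 3.75; cy_1 = 5; cz_1 = 0.75; w_1 = 3.75; h_1 = 4.5; cx_2 = 3.5; cy_2 = 10; cz_2 = 1.75; w_2 = 1.75; d_2 = 1.75; cx_3 = 4.5; cy_3 = 9; cz_3 = 4.5; w_3 = 2; h_3 = 3.5; cx_4 = 5; cy_4 = 1.5; cz_4 = 1.5; w_4 = 2.75; d_4 = 3.25; cx_5 = 9.5; cy_5 = 8.75; cz_5 = 8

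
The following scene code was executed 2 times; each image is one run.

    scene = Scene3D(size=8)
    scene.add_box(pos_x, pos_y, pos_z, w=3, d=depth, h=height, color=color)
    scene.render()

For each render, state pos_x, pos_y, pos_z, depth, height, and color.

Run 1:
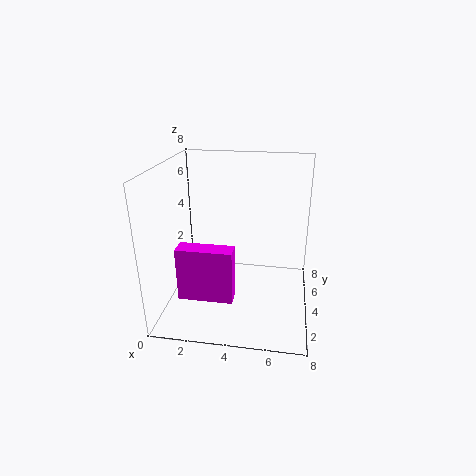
pos_x = 1, pos_y = 2, pos_z = 1, depth = 1, height = 3, color = 'magenta'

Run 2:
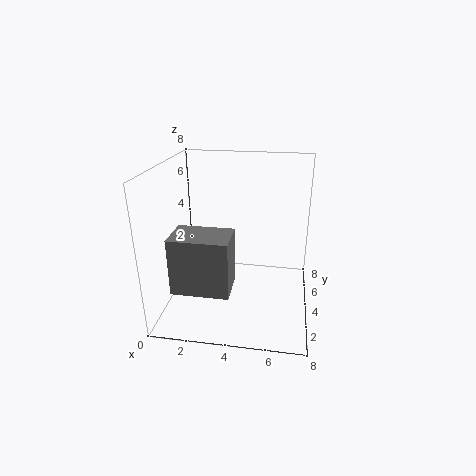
pos_x = 1, pos_y = 1, pos_z = 2, depth = 2, height = 3, color = 'gray'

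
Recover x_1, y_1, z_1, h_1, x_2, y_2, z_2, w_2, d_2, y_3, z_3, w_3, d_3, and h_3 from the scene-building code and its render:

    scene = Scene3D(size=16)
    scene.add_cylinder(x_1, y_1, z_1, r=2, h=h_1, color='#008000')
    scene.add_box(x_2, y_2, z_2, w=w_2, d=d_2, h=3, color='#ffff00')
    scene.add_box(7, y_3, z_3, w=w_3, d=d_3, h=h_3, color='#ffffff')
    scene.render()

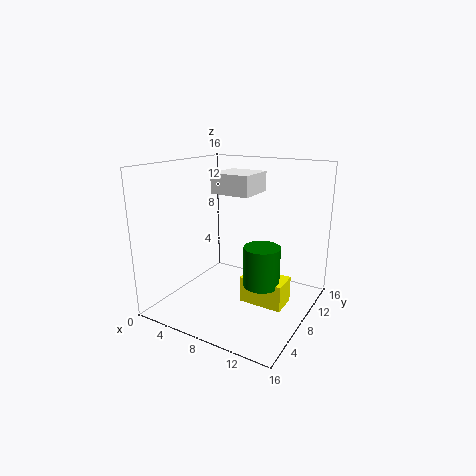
x_1 = 11; y_1 = 8; z_1 = 3; h_1 = 4.5; x_2 = 8.5; y_2 = 7.5; z_2 = 0.5; w_2 = 5; d_2 = 3; y_3 = 4.5; z_3 = 13.5; w_3 = 4; d_3 = 4; h_3 = 2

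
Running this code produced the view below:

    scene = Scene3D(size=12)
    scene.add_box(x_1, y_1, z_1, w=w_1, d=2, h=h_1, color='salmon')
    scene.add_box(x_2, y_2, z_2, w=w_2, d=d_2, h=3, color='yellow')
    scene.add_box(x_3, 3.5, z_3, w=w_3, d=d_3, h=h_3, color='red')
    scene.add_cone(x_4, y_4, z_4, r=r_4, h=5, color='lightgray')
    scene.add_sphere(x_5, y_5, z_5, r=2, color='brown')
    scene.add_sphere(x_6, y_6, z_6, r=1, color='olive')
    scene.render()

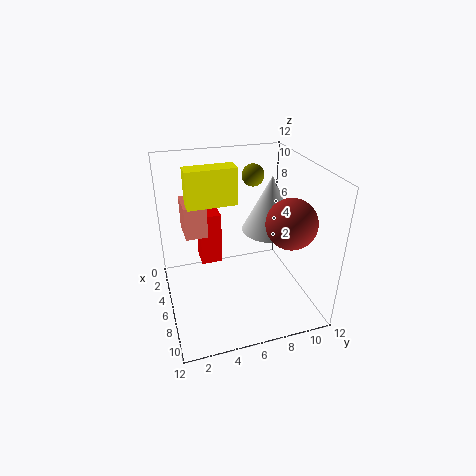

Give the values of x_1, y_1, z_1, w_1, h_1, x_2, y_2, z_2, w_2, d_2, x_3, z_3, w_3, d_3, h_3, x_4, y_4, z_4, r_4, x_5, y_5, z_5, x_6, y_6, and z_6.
x_1 = 0.5; y_1 = 2; z_1 = 5; w_1 = 3; h_1 = 3; x_2 = 4.5; y_2 = 2; z_2 = 9; w_2 = 1.5; d_2 = 4; x_3 = 0.5; z_3 = 1.5; w_3 = 2; d_3 = 2; h_3 = 5; x_4 = 4.5; y_4 = 9.5; z_4 = 5.5; r_4 = 2.5; x_5 = 8.5; y_5 = 9.5; z_5 = 8; x_6 = 2.5; y_6 = 8.5; z_6 = 10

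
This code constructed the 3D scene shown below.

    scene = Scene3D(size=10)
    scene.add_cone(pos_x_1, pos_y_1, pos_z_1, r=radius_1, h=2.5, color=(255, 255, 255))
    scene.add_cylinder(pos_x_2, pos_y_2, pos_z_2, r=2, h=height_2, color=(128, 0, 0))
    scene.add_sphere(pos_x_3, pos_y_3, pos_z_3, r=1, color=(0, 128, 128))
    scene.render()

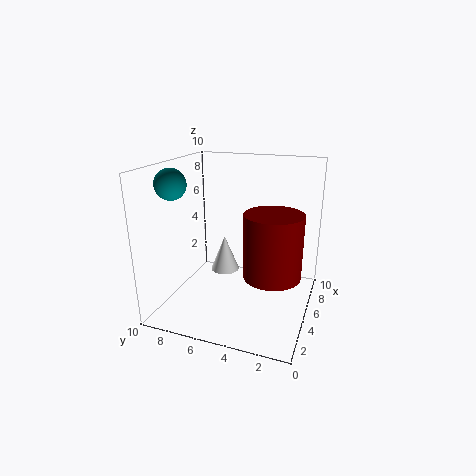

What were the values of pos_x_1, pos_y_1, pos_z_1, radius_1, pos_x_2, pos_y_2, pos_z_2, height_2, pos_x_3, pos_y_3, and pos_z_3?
pos_x_1 = 5; pos_y_1 = 6; pos_z_1 = 2.5; radius_1 = 1; pos_x_2 = 5; pos_y_2 = 2.5; pos_z_2 = 2.5; height_2 = 4.5; pos_x_3 = 2.5; pos_y_3 = 8.5; pos_z_3 = 9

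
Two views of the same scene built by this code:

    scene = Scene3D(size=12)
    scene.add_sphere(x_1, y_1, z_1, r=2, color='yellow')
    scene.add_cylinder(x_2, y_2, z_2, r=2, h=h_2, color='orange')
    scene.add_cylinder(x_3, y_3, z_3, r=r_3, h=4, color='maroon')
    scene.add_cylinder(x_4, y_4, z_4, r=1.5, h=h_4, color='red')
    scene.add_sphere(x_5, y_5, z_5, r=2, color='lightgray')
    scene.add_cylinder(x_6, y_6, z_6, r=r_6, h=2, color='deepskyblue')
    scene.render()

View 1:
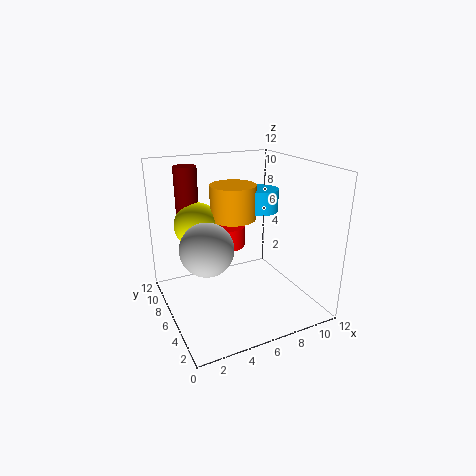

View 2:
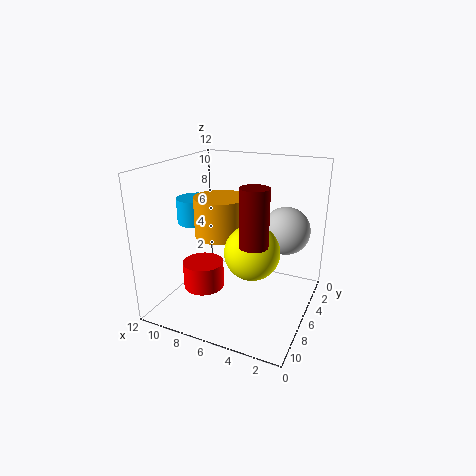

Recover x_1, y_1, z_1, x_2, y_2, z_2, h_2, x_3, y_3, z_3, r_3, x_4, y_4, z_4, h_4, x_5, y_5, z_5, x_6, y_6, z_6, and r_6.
x_1 = 3.5
y_1 = 9
z_1 = 6.5
x_2 = 6.5
y_2 = 8
z_2 = 7
h_2 = 3
x_3 = 3
y_3 = 10
z_3 = 7.5
r_3 = 1
x_4 = 7
y_4 = 10
z_4 = 3.5
h_4 = 2
x_5 = 2.5
y_5 = 4
z_5 = 6.5
x_6 = 9
y_6 = 7.5
z_6 = 7.5
r_6 = 1.5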